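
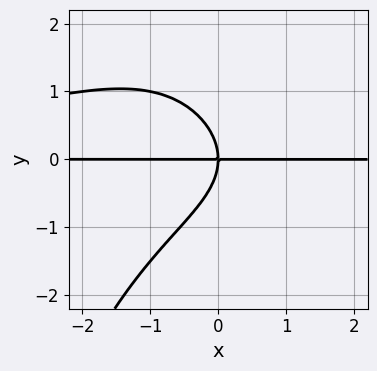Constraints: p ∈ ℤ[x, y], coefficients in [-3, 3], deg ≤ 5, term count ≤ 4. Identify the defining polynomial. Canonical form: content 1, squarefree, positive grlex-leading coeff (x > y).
x^2*y^2 + 2*y^3 + 3*x*y

(a) Degree: a generic line meets the curve in up to 4 points, so deg p = 4.
(b) From the visible intercepts: the visible x-axis segment lies entirely on the curve; it crosses the y-axis at the gridline y = 0.
(c) The integer polynomial consistent with all of this is the stated p.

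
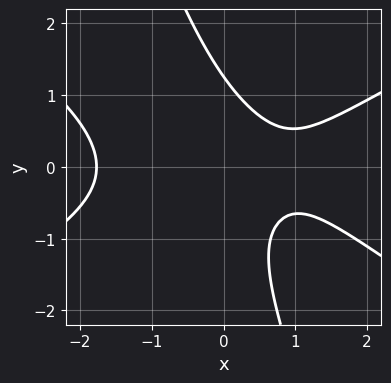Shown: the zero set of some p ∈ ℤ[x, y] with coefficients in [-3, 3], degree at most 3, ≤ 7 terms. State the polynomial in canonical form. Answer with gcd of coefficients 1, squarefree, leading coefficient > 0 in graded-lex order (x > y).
x^3 - 3*x*y^2 - y^3 - 2*x + 2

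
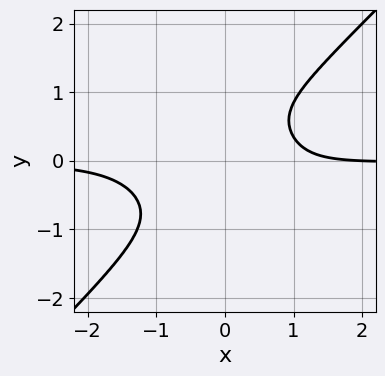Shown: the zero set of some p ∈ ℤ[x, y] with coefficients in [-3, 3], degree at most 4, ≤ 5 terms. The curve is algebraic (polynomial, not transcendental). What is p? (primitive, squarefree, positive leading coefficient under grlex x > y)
3*x^3*y - 3*y^4 + x - 2

1. Degree: the shape is more complex than any degree-3 curve, so deg p = 4.
2. From the visible intercepts: it misses every integer gridline on the y-axis; it crosses the x-axis at the gridline x = 2.
3. These observations pin down the coefficients.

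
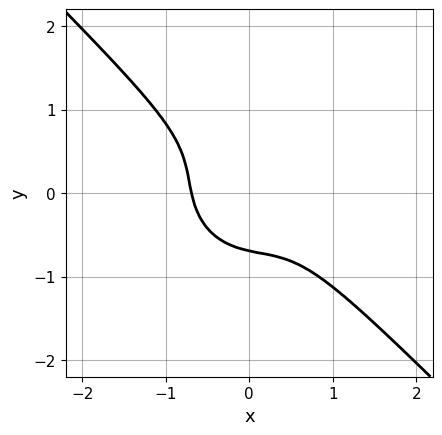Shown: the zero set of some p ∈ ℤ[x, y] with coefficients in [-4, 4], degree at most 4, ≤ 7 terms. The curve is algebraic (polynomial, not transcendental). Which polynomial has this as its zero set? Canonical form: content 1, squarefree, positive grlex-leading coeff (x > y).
deg p = 3. A generic line meets the curve in up to 3 points.
Putting this together gives p.

3*x^3 + 2*x^2*y + 2*x*y^2 + 3*y^3 + 1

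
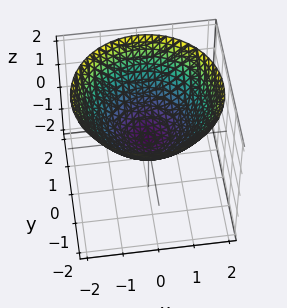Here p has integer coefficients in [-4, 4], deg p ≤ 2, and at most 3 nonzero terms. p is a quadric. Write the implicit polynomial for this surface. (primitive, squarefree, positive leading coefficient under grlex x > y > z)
1. deg p = 2. A paraboloid; a quadric.
2. Symmetry: the z-axis is an axis of rotation, so x and y enter only as x² + y².
3. Against the integer gridlines: one x-axis crossing is at x = 0; it crosses the z-axis at the gridline z = 0; a circular section at z = 1 has radius between 1 and 2.
4. Fitting integer coefficients to these (and the overall shape) gives p.

x^2 + y^2 - 2*z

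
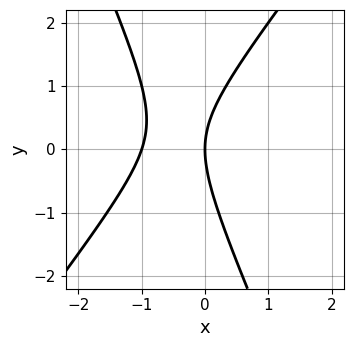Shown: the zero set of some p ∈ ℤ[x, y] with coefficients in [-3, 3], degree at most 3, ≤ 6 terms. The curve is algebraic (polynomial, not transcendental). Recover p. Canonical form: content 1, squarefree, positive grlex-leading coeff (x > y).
3*x^2 - x*y - y^2 + 3*x

The degree is 2 — a generic line meets the curve in up to 2 points.
From the visible intercepts: it crosses the y-axis at the gridline y = 0; among the integer gridlines, it crosses the x-axis at x ∈ {-1, 0}.
Matching integer coefficients to the picture gives p.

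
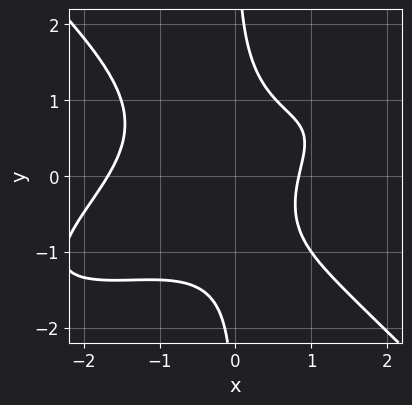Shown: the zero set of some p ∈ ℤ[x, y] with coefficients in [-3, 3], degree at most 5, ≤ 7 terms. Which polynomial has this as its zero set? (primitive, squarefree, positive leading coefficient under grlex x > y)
(a) deg p = 4. The shape is more complex than any degree-3 curve.
(b) Reading off the gridlines: the curve avoids every integer y-axis point in the box.
(c) Together with the visible shape, these determine p as stated.

x^4 - 2*x^3*y + 3*x*y^3 + 3*x - 3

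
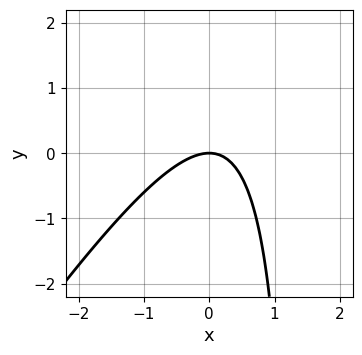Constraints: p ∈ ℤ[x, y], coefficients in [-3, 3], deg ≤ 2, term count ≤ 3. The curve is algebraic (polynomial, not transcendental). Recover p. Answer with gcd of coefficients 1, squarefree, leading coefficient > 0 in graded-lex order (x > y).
(a) The degree is 2 — a generic line meets the curve in up to 2 points.
(b) From the axis intercepts and sections: it meets the x-axis at x = 0 (among the integer gridlines); one y-axis crossing is at y = 0.
(c) Fitting integer coefficients to these (and the overall shape) gives p.

3*x^2 - 2*x*y + 3*y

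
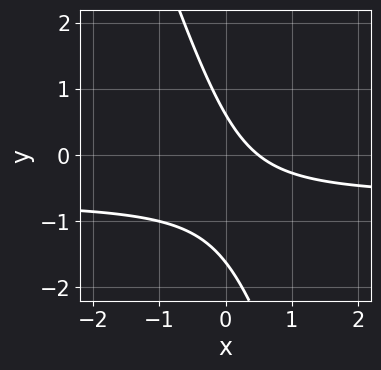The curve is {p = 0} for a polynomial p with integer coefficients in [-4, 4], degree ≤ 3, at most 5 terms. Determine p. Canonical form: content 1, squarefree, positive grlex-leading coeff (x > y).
deg p = 2. The shape is more complex than any degree-1 curve.
Putting this together gives p.

3*x*y + y^2 + 2*x + y - 1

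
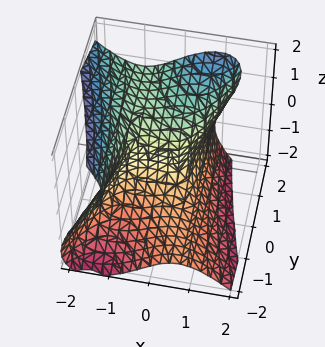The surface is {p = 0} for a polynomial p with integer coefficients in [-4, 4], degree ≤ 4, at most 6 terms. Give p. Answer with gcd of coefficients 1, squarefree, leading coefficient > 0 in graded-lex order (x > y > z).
First, degree: the shape is more complex than any degree-2 surface, so deg p = 3.
Then, reading off the gridlines: it crosses the y-axis at the gridline y = 0; it meets the z-axis at z = 0 (among the integer gridlines).
Finally, together with the visible shape, these determine p as stated.

3*x^3 - 3*x*y*z + 2*z^3 + 2*x^2 - 3*y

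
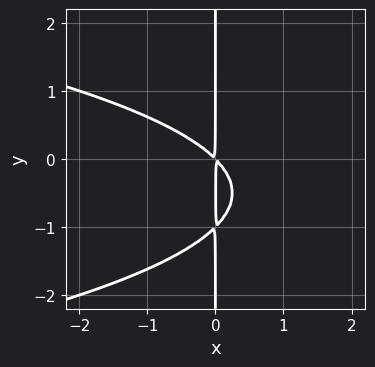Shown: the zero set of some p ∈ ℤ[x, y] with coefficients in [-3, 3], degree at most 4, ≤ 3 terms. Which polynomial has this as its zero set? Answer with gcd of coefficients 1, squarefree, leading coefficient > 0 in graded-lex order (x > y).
1. deg p = 3. The shape is more complex than any degree-2 curve.
2. From the axis intercepts and sections: every point of the y-axis in the box is on the curve.
3. Assembling these constraints gives the stated polynomial.

x*y^2 + x^2 + x*y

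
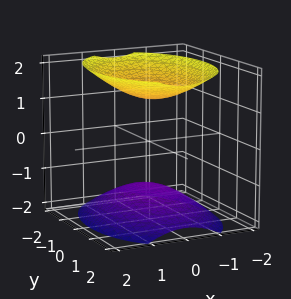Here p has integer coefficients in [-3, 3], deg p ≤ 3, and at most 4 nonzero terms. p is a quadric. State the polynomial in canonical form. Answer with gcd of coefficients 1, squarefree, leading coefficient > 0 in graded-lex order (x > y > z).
2*x^2 + y^2 - 2*z^2 + 3

First, I count 2 distinct pieces. They look like related sheets of one shape, so recover p as a whole.
Then, degree: two separate bowl-shaped sheets opening away from each other; a quadric, so deg p = 2.
Then, symmetries: mirror symmetry y ↦ −y ⇒ only even powers of y; it's symmetric under x → −x, forcing even powers of x; the z ↦ −z reflection is a symmetry, so z appears only in even powers.
Next, observable constraints: no y-intercept at any integer in the box; the surface avoids every integer x-axis point in the box.
Finally, solving for integer coefficients yields p as stated.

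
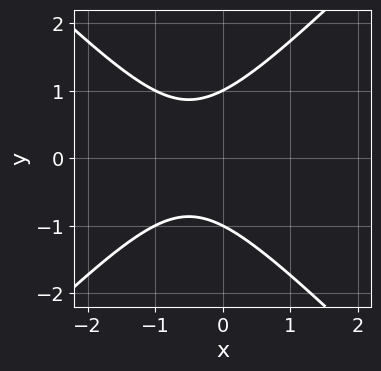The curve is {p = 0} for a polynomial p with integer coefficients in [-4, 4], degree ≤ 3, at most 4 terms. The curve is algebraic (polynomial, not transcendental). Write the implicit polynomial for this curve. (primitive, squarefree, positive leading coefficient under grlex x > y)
x^2 - y^2 + x + 1

First, deg p = 2.
Next, symmetries: it's symmetric under y → −y, forcing even powers of y.
Then, checking where it meets the axes: the curve avoids every integer x-axis point in the box; among the integer gridlines, it crosses the y-axis at y ∈ {-1, 1}.
Finally, solving for integer coefficients yields p as stated.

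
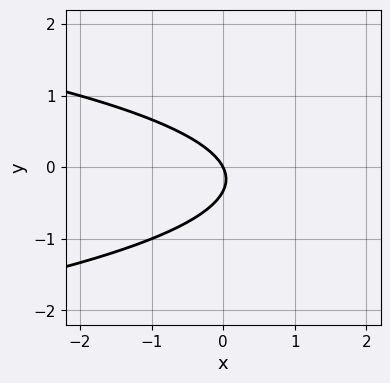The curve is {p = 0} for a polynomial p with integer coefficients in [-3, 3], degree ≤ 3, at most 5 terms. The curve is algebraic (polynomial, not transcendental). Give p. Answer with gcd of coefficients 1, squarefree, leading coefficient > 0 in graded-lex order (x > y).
3*y^2 + 2*x + y

1. deg p = 2.
2. Observable constraints: one y-axis crossing is at y = 0; it meets the x-axis at x = 0 (among the integer gridlines).
3. Matching integer coefficients to the picture gives p.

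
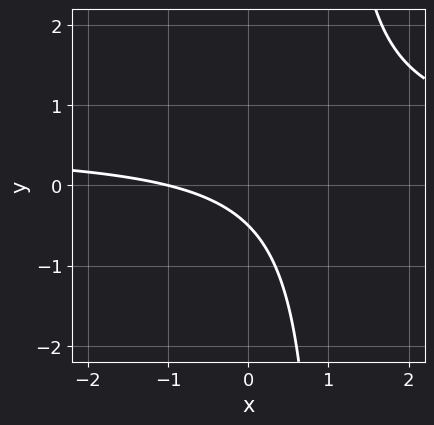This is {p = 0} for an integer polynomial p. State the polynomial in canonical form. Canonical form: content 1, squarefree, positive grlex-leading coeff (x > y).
deg p = 2.
Reading off the gridlines: it crosses the x-axis at the gridline x = -1.
The integer polynomial consistent with all of this is the stated p.

2*x*y - x - 2*y - 1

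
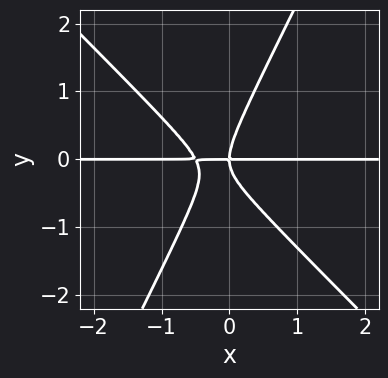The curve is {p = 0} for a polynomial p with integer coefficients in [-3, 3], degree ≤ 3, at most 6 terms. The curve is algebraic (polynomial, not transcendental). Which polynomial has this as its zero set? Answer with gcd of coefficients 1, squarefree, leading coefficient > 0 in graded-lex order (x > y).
(a) The degree is 3 — a generic line meets the curve in up to 3 points.
(b) Observable constraints: it meets the y-axis at y = 0 (among the integer gridlines); the visible x-axis segment lies entirely on the curve.
(c) These observations pin down the coefficients.

2*x^2*y + x*y^2 - y^3 + x*y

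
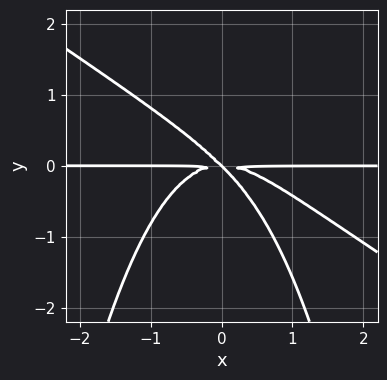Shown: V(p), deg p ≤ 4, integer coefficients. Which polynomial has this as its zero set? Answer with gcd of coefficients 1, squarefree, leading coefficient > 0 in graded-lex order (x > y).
1. The degree is 4 — a generic line meets the curve in up to 4 points.
2. Reading off the gridlines: it meets the y-axis at y = 0 (among the integer gridlines); the visible x-axis segment lies entirely on the curve.
3. Matching integer coefficients to the picture gives p.

2*x^3*y + 3*x^2*y^2 + 3*x*y^2 + 3*y^3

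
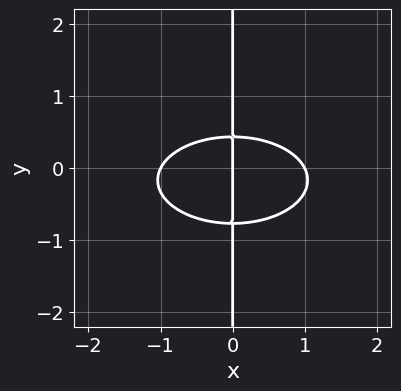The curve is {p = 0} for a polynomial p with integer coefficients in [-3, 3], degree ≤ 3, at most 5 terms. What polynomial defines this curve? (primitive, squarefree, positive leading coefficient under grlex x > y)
x^3 + 3*x*y^2 + x*y - x

Degree: the shape is more complex than any degree-2 curve, so deg p = 3.
From the visible intercepts: among the integer gridlines, it crosses the x-axis at x ∈ {-1, 0, 1}; the visible y-axis segment lies entirely on the curve.
These observations pin down the coefficients.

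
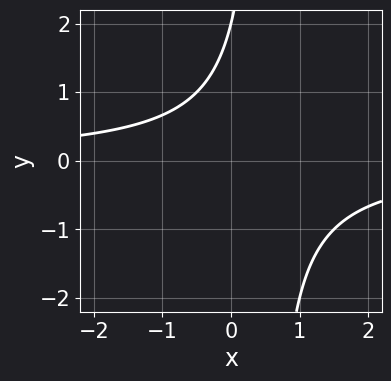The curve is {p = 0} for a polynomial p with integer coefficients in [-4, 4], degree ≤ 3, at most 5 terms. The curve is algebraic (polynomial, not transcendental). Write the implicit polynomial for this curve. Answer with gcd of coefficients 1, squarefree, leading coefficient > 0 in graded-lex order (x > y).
First, deg p = 2. A generic line meets the curve in up to 2 points.
Next, from the axis intercepts and sections: the curve avoids every integer x-axis point in the box; it meets the y-axis at y = 2 (among the integer gridlines).
Finally, assembling these constraints gives the stated polynomial.

2*x*y - y + 2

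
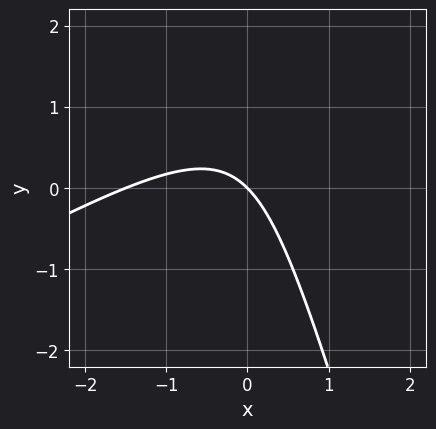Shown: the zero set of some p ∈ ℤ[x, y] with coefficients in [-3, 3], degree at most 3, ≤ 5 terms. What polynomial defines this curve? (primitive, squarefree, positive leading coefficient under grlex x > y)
(a) The degree is 2 — no degree-1 curve has this shape.
(b) Reading off the gridlines: one x-axis crossing is at x = 0; one y-axis crossing is at y = 0.
(c) Putting this together gives p.

2*x^2 - 3*x*y - y^2 + 3*x + 3*y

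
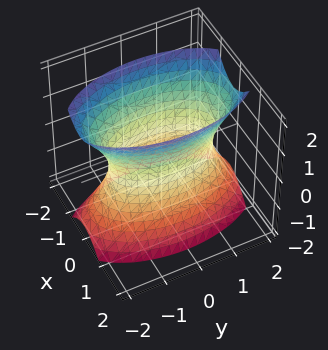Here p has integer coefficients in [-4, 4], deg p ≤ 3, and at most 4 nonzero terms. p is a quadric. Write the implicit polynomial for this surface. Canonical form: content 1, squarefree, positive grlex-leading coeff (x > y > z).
3*x^2 + y^2 - z^2 - 2

(a) The degree is 2 — one connected sheet with a waist; a quadric.
(b) Symmetries: mirror symmetry z ↦ −z ⇒ only even powers of z; it's symmetric under x → −x, forcing even powers of x; it's symmetric under y → −y, forcing even powers of y.
(c) Reading off the gridlines: it misses every integer gridline on the z-axis.
(d) Putting this together gives p.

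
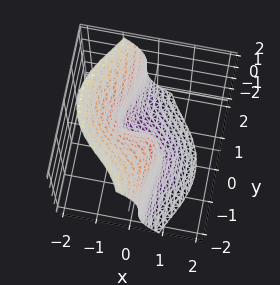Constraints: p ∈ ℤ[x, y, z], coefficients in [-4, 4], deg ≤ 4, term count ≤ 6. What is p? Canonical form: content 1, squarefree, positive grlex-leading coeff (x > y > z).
2*x^3 + 3*x*y^2 + z^3 + x^2 + 2*y

1. Degree: a generic line meets the surface in up to 3 points, so deg p = 3.
2. Reading off the gridlines: it meets the x-axis at x = 0 (among the integer gridlines); it meets the z-axis at z = 0 (among the integer gridlines); one y-axis crossing is at y = 0.
3. Solving for integer coefficients yields p as stated.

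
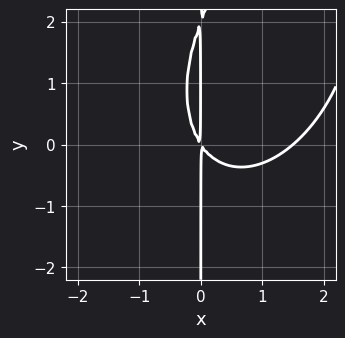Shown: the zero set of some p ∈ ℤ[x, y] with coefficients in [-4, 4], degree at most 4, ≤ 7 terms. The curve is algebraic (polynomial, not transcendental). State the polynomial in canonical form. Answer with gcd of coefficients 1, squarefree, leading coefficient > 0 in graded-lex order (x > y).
2*x^3 - x^2*y + x*y^2 - 3*x^2 - 2*x*y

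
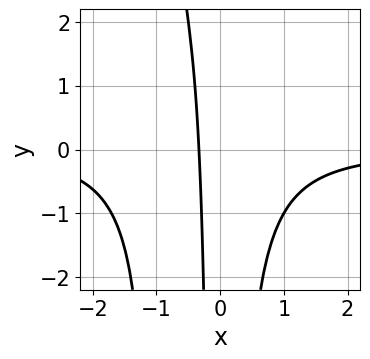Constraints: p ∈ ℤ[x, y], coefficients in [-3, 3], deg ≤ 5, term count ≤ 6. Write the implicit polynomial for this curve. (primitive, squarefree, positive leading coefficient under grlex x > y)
(a) Degree: no degree-3 curve has this shape, so deg p = 4.
(b) From the axis intercepts and sections: no y-intercept at any integer in the box.
(c) Solving for integer coefficients yields p as stated.

2*x^3*y + 2*x^2*y + 3*x + 1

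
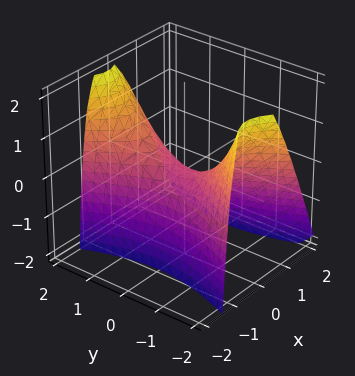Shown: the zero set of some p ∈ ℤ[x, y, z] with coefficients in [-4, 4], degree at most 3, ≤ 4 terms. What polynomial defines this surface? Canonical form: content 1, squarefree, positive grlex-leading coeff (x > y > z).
1. deg p = 2. No degree-1 surface has this shape.
2. Checking where it meets the axes: it crosses the x-axis at the gridline x = 0; one y-axis crossing is at y = 0; it crosses the z-axis at the gridline z = 0.
3. Matching integer coefficients to the picture gives p.

3*x^2 + x*z - y^2 + 2*z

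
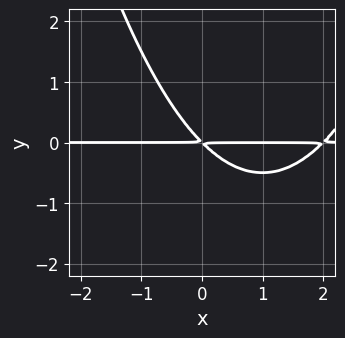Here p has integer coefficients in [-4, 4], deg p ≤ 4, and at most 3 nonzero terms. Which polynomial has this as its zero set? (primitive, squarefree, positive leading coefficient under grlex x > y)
deg p = 3. The shape is more complex than any degree-2 curve.
Reading off the gridlines: every point of the x-axis in the box is on the curve.
Solving for integer coefficients yields p as stated.

x^2*y - 2*x*y - 2*y^2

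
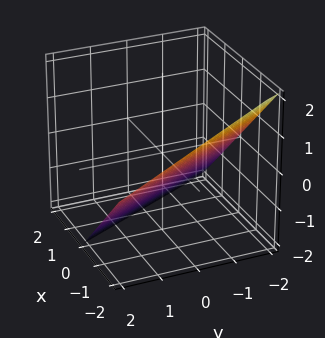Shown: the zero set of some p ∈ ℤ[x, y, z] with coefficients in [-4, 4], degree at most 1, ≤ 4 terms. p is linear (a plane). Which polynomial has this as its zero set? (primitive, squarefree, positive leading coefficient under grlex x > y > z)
1. deg p = 1. Every cross-section is a straight line — this is a plane.
2. Checking where it meets the axes: it crosses the x-axis at the gridline x = -1; one y-axis crossing is at y = -2; it crosses the z-axis at the gridline z = -1.
3. Assembling these constraints gives the stated polynomial.

2*x + y + 2*z + 2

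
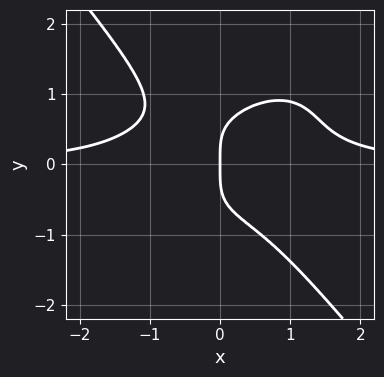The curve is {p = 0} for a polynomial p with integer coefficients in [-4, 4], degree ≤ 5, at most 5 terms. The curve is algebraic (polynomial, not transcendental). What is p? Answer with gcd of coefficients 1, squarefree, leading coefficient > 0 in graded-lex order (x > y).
3*x^3*y - 2*x^2*y^2 + 3*y^4 - 3*x

First, the degree is 4 — the shape is more complex than any degree-3 curve.
Next, checking where it meets the axes: one y-axis crossing is at y = 0; it meets the x-axis at x = 0 (among the integer gridlines).
Finally, the integer polynomial consistent with all of this is the stated p.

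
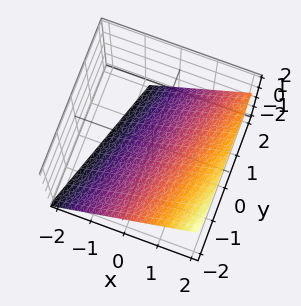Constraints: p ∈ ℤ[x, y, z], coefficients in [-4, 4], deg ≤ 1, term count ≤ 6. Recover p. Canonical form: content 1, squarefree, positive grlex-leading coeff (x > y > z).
3*x - y - 3*z - 2

(a) The degree is 1 — every cross-section is a straight line — this is a plane.
(b) From the visible intercepts: it meets the y-axis at y = -2 (among the integer gridlines).
(c) These observations pin down the coefficients.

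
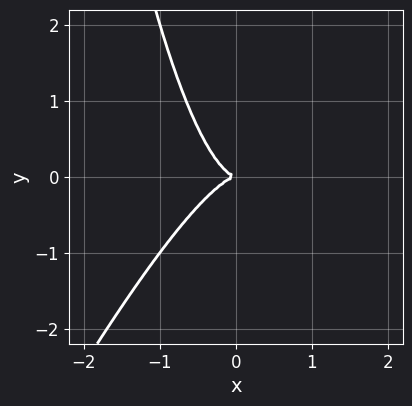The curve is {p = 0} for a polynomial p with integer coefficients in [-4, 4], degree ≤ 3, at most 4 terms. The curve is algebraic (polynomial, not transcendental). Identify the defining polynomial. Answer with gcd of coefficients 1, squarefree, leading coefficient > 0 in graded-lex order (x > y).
2*x^3 - x^2*y + y^2

(a) The degree is 3 — no degree-2 curve has this shape.
(b) From the axis intercepts and sections: it meets the x-axis at x = 0 (among the integer gridlines); it meets the y-axis at y = 0 (among the integer gridlines).
(c) The integer polynomial consistent with all of this is the stated p.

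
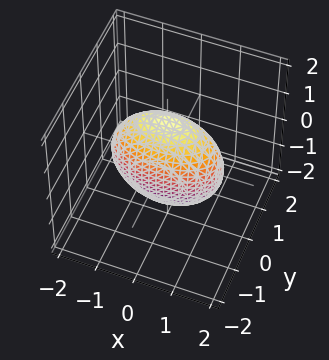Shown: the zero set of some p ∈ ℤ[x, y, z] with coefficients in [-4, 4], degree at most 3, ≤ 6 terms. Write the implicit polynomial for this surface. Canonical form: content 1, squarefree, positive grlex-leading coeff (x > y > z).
x^2 + 3*y^2 + z^2 - 2

1. The degree is 2 — a closed, bounded, convex surface; a quadric.
2. Symmetries: the x ↦ −x reflection is a symmetry, so x appears only in even powers; the y ↦ −y reflection is a symmetry, so y appears only in even powers; the z ↦ −z reflection is a symmetry, so z appears only in even powers.
3. Solving for integer coefficients yields p as stated.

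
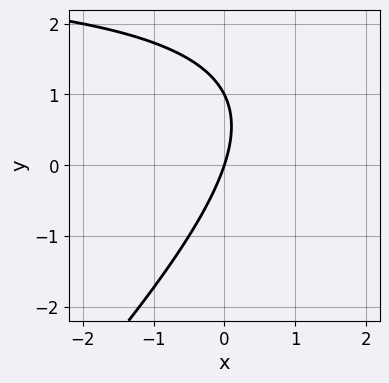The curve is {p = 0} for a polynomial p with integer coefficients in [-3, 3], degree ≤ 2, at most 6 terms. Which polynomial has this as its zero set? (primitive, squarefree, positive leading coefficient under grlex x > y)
x*y - y^2 - 3*x + y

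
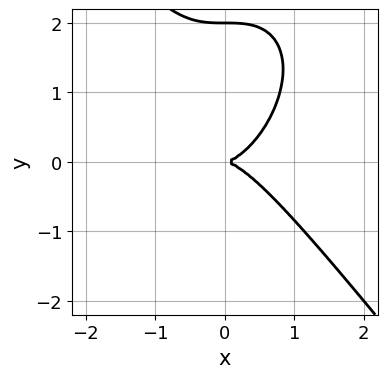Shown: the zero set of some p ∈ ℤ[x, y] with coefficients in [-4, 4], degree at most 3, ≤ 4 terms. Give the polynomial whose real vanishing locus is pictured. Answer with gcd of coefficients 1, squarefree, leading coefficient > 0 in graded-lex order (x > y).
2*x^3 + y^3 - 2*y^2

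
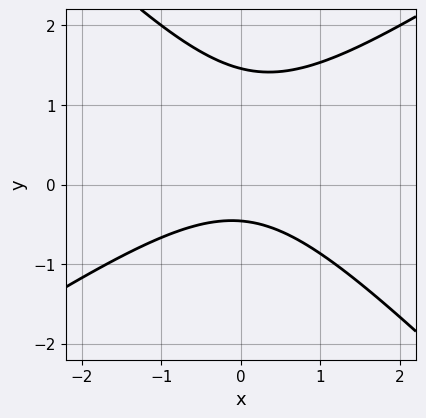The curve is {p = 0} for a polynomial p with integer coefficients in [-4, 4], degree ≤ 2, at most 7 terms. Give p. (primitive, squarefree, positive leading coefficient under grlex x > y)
(a) The degree is 2 — a generic line meets the curve in up to 2 points.
(b) Against the integer gridlines: no x-intercept at any integer in the box.
(c) Solving for integer coefficients yields p as stated.

2*x^2 - x*y - 3*y^2 + 3*y + 2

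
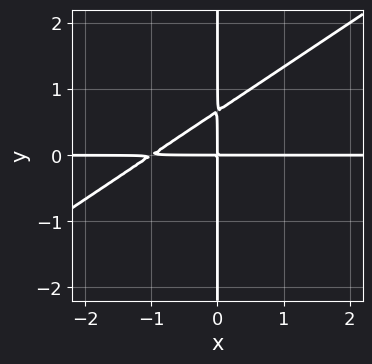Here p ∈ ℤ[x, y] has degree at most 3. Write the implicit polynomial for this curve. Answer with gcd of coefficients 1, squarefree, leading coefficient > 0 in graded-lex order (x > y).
The degree is 3 — the shape is more complex than any degree-2 curve.
Reading off the gridlines: every point of the y-axis in the box is on the curve; the visible x-axis segment lies entirely on the curve.
Solving for integer coefficients yields p as stated.

2*x^2*y - 3*x*y^2 + 2*x*y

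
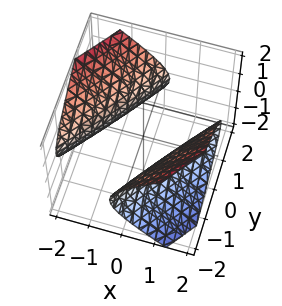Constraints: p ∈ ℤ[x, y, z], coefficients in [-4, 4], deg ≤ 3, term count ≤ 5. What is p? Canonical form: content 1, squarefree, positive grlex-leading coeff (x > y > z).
2*x^2 - 3*x*y + y^2 - 3*z^2 - 3

First, I count 2 distinct pieces.
Then, the degree is 2 — the shape is more complex than any degree-1 surface.
Then, observable constraints: it misses every integer gridline on the z-axis.
Finally, solving for integer coefficients yields p as stated.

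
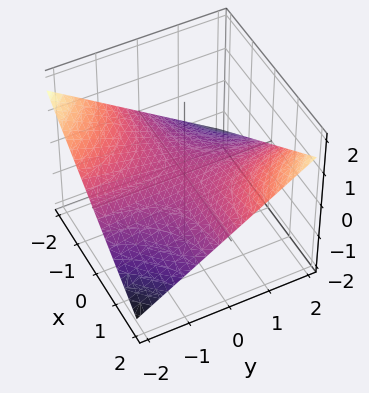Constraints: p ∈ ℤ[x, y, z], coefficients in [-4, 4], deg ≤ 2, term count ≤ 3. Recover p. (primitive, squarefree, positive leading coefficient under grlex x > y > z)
x*y - 3*z

(a) deg p = 2. A hyperbolic paraboloid; a quadric.
(b) Against the integer gridlines: the visible y-axis segment lies entirely on the surface; the visible x-axis segment lies entirely on the surface; it meets the z-axis at z = 0 (among the integer gridlines).
(c) These observations pin down the coefficients.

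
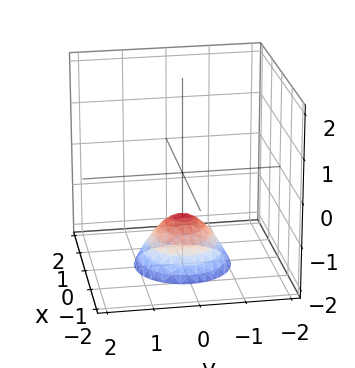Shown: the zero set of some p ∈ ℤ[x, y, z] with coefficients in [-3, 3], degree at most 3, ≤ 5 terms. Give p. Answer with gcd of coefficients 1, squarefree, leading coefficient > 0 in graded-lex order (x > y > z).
(a) deg p = 2.
(b) Symmetries: every cross-section ⟂ z is a circle, so x, y appear only via x² + y².
(c) From the visible intercepts: a circular section at z = -2 has radius exactly 1; one z-axis crossing is at z = -1.
(d) Assembling these constraints gives the stated polynomial.

x^2 + y^2 + z + 1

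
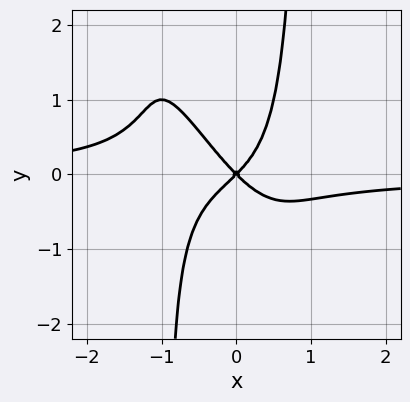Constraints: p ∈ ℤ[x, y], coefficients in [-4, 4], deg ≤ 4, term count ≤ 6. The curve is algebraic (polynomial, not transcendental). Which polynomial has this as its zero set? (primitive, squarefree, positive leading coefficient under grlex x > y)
2*x^3*y + x^2*y^2 + x^2*y + x^2 - y^2

First, deg p = 4.
Then, from the visible intercepts: it crosses the x-axis at the gridline x = 0; it crosses the y-axis at the gridline y = 0.
Finally, fitting integer coefficients to these (and the overall shape) gives p.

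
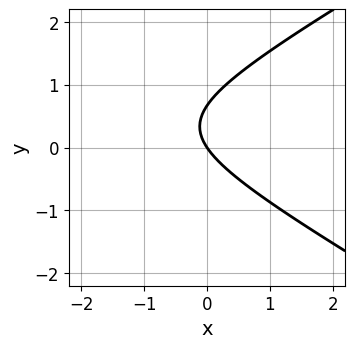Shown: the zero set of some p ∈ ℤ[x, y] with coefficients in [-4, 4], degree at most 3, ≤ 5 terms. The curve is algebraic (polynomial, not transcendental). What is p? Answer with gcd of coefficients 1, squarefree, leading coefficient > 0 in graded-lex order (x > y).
(a) Degree: a generic line meets the curve in up to 2 points, so deg p = 2.
(b) Observable constraints: it meets the y-axis at y = 0 (among the integer gridlines); it crosses the x-axis at the gridline x = 0.
(c) Solving for integer coefficients yields p as stated.

x^2 - 3*y^2 + 3*x + 2*y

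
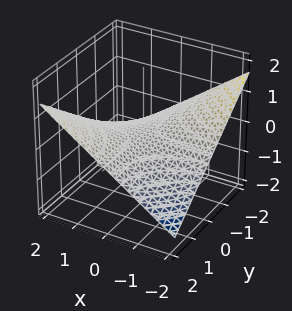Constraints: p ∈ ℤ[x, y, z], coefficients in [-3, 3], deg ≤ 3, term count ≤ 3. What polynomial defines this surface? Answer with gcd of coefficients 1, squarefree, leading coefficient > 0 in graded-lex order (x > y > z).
First, the degree is 2 — a saddle surface; a quadric.
Next, observable constraints: every point of the x-axis in the box is on the surface; it crosses the z-axis at the gridline z = 0; the visible y-axis segment lies entirely on the surface.
Finally, the integer polynomial consistent with all of this is the stated p.

x*y - 3*z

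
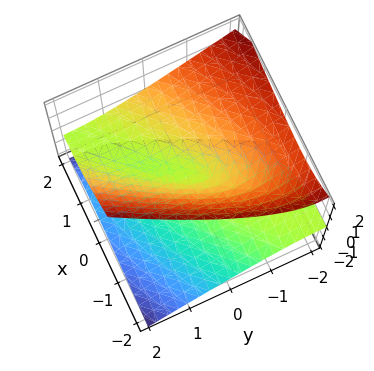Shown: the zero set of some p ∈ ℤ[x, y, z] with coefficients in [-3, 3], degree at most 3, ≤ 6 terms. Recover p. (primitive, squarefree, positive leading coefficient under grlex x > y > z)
x^2 - 2*x*y - 2*x*z + y^2 - 2*z^2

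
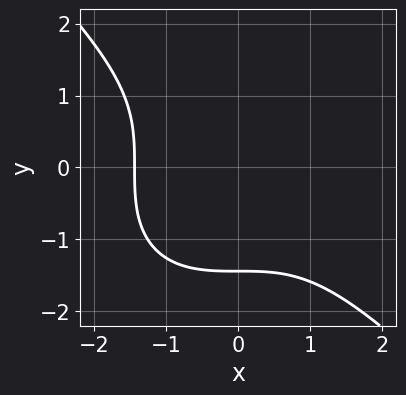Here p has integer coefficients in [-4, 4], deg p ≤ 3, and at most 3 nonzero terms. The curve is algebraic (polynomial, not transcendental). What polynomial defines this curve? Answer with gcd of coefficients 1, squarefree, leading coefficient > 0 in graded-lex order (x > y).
x^3 + y^3 + 3

(a) The degree is 3 — no degree-2 curve has this shape.
(b) Solving for integer coefficients yields p as stated.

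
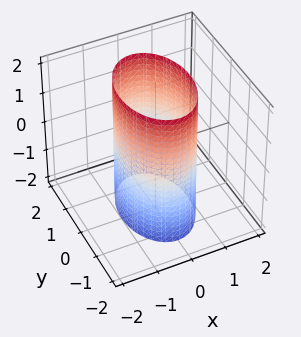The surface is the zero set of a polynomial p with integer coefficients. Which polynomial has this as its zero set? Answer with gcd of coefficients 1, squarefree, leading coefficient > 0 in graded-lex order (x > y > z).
2*x^2 + y^2 - 2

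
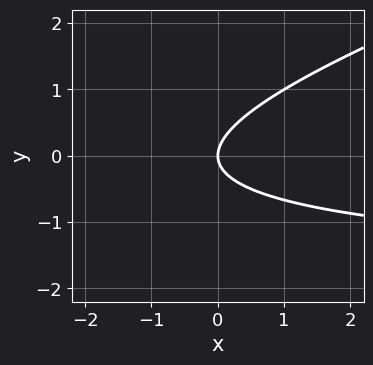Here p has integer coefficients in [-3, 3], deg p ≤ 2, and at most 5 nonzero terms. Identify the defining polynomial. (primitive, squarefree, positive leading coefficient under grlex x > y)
Degree: no degree-1 curve has this shape, so deg p = 2.
Against the integer gridlines: it meets the x-axis at x = 0 (among the integer gridlines); it crosses the y-axis at the gridline y = 0.
Solving for integer coefficients yields p as stated.

x*y - 3*y^2 + 2*x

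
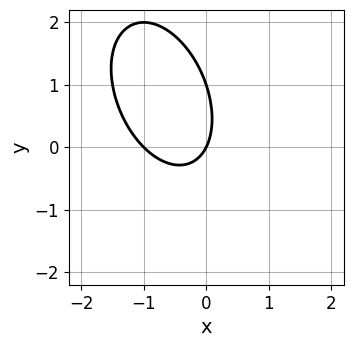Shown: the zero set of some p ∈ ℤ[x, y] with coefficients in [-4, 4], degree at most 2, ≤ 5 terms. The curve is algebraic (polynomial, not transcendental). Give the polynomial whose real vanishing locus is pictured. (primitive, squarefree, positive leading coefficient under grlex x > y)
2*x^2 + x*y + y^2 + 2*x - y

First, deg p = 2.
Next, from the visible intercepts: the y-axis gridline crossings are at y ∈ {0, 1}; the x-axis gridline crossings are at x ∈ {-1, 0}.
Finally, solving for integer coefficients yields p as stated.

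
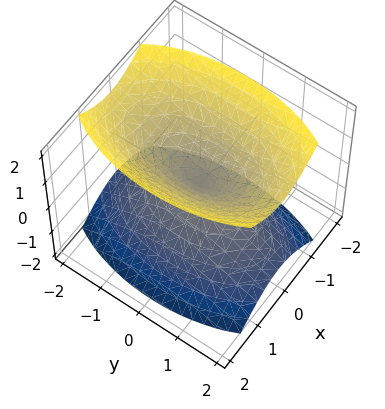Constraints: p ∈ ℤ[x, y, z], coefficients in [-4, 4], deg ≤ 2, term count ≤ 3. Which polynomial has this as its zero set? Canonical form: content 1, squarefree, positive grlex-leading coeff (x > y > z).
(a) There are 2 components.
(b) deg p = 2.
(c) Symmetries: it's symmetric under y → −y, forcing even powers of y; mirror symmetry z ↦ −z ⇒ only even powers of z; it's symmetric under x → −x, forcing even powers of x.
(d) Against the integer gridlines: one y-axis crossing is at y = 0; it meets the z-axis at z = 0 (among the integer gridlines); it meets the x-axis at x = 0 (among the integer gridlines).
(e) Putting this together gives p.

3*x^2 + y^2 - 2*z^2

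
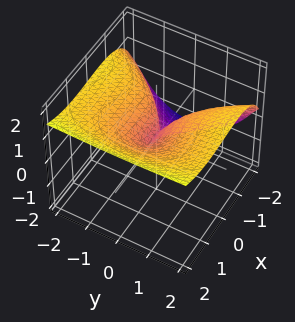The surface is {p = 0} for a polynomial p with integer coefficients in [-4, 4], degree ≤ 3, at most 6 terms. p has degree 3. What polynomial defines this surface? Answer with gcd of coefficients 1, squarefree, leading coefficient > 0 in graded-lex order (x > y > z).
deg p = 3. No degree-2 surface has this shape.
Against the integer gridlines: it meets the x-axis at x = 0 (among the integer gridlines); it crosses the y-axis at the gridline y = 0; it crosses the z-axis at the gridline z = 0.
The integer polynomial consistent with all of this is the stated p.

x^3 - x*z^2 - 2*y^2*z - 2*z^3 + 3*y^2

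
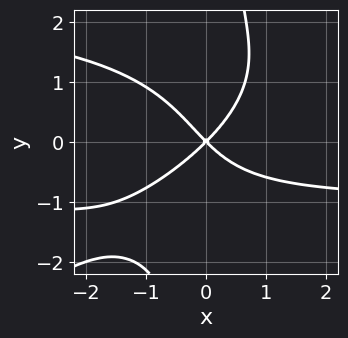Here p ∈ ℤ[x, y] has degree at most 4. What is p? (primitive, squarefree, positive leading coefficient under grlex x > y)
The degree is 4 — the shape is more complex than any degree-3 curve.
From the visible intercepts: one x-axis crossing is at x = 0; it meets the y-axis at y = 0 (among the integer gridlines).
Solving for integer coefficients yields p as stated.

x^2*y^2 - 2*x*y^3 - 2*x^2*y - 3*x^2 + 3*y^2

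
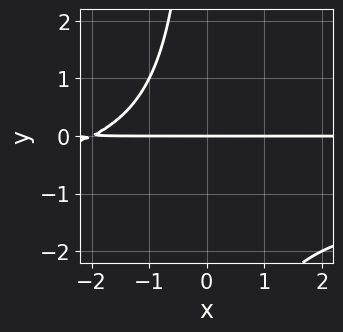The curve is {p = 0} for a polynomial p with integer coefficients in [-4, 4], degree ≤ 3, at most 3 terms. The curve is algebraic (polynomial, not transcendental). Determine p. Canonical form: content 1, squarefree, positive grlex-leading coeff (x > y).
x*y^2 + x*y + 2*y

The degree is 3 — a generic line meets the curve in up to 3 points.
Observable constraints: the visible x-axis segment lies entirely on the curve; it meets the y-axis at y = 0 (among the integer gridlines).
Fitting integer coefficients to these (and the overall shape) gives p.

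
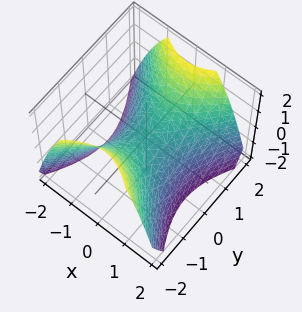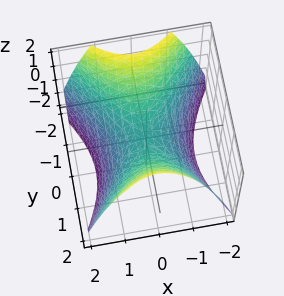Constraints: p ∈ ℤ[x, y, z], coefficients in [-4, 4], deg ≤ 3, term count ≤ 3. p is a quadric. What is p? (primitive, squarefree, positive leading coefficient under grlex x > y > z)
3*x^2 - 2*y^2 + 3*z

1. deg p = 2. A hyperbolic paraboloid; a quadric.
2. Symmetries: it's symmetric under y → −y, forcing even powers of y; mirror symmetry x ↦ −x ⇒ only even powers of x.
3. Reading off the gridlines: one y-axis crossing is at y = 0; one z-axis crossing is at z = 0.
4. Together with the visible shape, these determine p as stated.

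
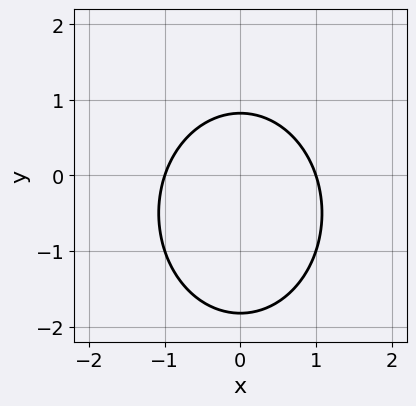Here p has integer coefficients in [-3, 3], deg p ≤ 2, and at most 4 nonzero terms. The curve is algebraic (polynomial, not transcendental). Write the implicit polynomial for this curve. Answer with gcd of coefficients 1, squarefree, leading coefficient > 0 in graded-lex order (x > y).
3*x^2 + 2*y^2 + 2*y - 3

Degree: a generic line meets the curve in up to 2 points, so deg p = 2.
Symmetries: it's symmetric under x → −x, forcing even powers of x.
Observable constraints: the x-axis gridline crossings are at x ∈ {-1, 1}.
Putting this together gives p.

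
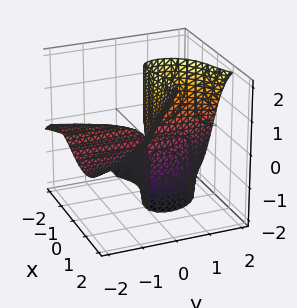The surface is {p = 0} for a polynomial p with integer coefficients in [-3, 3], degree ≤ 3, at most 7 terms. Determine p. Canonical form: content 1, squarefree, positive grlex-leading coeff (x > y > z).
2*x^3 - 2*x^2*z - 2*y^2*z + 3*x*y + 3*y*z

Degree: a generic line meets the surface in up to 3 points, so deg p = 3.
Reading off the gridlines: the visible y-axis segment lies entirely on the surface; it crosses the x-axis at the gridline x = 0; the visible z-axis segment lies entirely on the surface.
Solving for integer coefficients yields p as stated.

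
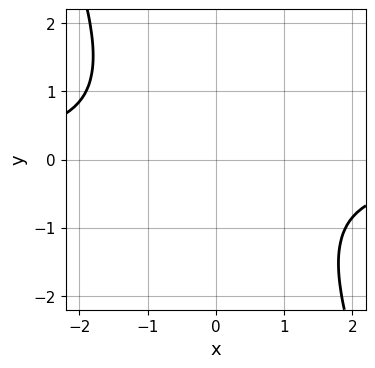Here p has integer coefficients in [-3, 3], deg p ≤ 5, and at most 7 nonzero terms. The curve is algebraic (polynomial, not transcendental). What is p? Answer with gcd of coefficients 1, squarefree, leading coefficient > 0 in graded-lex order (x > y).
2*x^3*y + x^2*y^2 + 2*x^2 - x*y + 1

First, degree: the shape is more complex than any degree-3 curve, so deg p = 4.
Then, from the visible intercepts: it misses every integer gridline on the x-axis; no y-intercept at any integer in the box.
Finally, matching integer coefficients to the picture gives p.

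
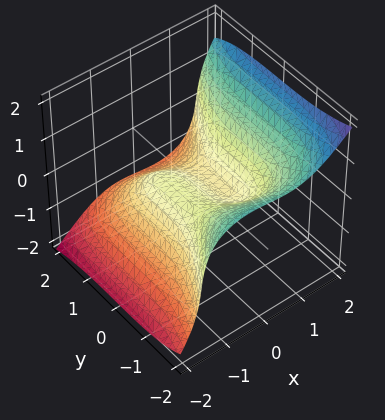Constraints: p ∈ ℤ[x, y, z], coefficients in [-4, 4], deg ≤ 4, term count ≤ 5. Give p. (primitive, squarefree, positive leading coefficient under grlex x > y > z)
3*x^3 - y^3 - 3*z^3 - 2*x - 3*z

1. The degree is 3 — a generic line meets the surface in up to 3 points.
2. Checking where it meets the axes: it crosses the z-axis at the gridline z = 0; it crosses the x-axis at the gridline x = 0; it crosses the y-axis at the gridline y = 0.
3. Assembling these constraints gives the stated polynomial.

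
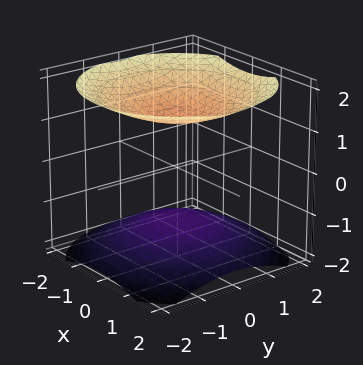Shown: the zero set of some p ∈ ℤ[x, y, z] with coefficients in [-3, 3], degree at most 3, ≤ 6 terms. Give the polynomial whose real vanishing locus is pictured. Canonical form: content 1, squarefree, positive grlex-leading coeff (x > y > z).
(a) There are 2 components. Treating them together as one polynomial.
(b) Degree: two sheets facing apart; a quadric, so deg p = 2.
(c) Symmetries: rotational symmetry about the z-axis ⇒ p depends on x, y only through x² + y²; mirror symmetry z ↦ −z ⇒ only even powers of z.
(d) Observable constraints: the surface avoids every integer x-axis point in the box; the surface avoids every integer y-axis point in the box.
(e) Fitting integer coefficients to these (and the overall shape) gives p.

x^2 + y^2 - 2*z^2 + 3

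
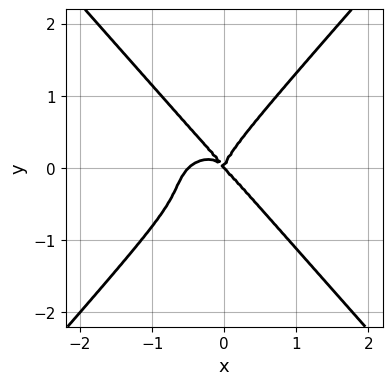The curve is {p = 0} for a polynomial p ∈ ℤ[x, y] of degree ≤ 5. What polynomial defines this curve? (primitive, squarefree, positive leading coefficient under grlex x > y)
First, deg p = 4. A generic line meets the curve in up to 4 points.
Next, observable constraints: it crosses the x-axis at the gridline x = 0; it meets the y-axis at y = 0 (among the integer gridlines).
Finally, fitting integer coefficients to these (and the overall shape) gives p.

2*x^4 + x^2*y^2 - 2*y^4 + x^3 + x^2*y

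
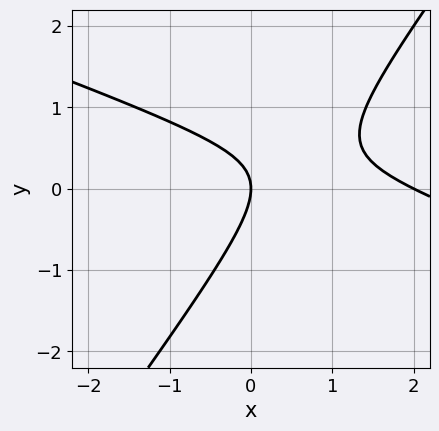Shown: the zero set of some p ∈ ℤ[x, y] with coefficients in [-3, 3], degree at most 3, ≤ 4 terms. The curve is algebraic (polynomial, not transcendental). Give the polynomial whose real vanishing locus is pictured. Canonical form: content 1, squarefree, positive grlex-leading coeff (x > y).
x^2 + 2*x*y - 2*y^2 - 2*x

First, degree: the shape is more complex than any degree-1 curve, so deg p = 2.
Then, checking where it meets the axes: it meets the y-axis at y = 0 (among the integer gridlines); among the integer gridlines, it crosses the x-axis at x ∈ {0, 2}.
Finally, the integer polynomial consistent with all of this is the stated p.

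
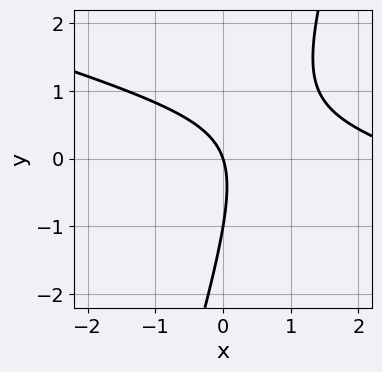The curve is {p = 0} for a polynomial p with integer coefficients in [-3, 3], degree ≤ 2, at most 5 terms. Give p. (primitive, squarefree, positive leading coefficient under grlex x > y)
x^2 + 3*x*y - y^2 - 3*x - y

First, degree: a generic line meets the curve in up to 2 points, so deg p = 2.
Then, from the axis intercepts and sections: it crosses the x-axis at the gridline x = 0; the y-axis gridline crossings are at y ∈ {-1, 0}.
Finally, solving for integer coefficients yields p as stated.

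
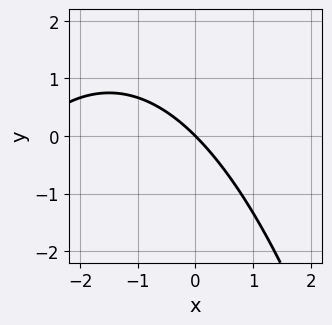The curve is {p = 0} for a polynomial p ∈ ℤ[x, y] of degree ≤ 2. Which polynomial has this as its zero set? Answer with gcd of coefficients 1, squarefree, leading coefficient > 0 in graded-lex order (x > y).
First, the degree is 2 — no degree-1 curve has this shape.
Then, against the integer gridlines: it crosses the y-axis at the gridline y = 0; it crosses the x-axis at the gridline x = 0.
Finally, assembling these constraints gives the stated polynomial.

x^2 + 3*x + 3*y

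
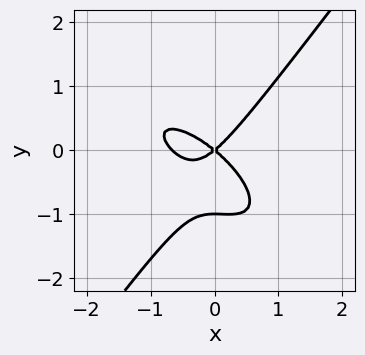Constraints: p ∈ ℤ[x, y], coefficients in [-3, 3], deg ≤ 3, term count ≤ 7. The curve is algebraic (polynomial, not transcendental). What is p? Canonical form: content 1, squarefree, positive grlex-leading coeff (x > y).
(a) The degree is 3 — no degree-2 curve has this shape.
(b) Observable constraints: among the integer gridlines, it crosses the y-axis at y ∈ {-1, 0}; one x-axis crossing is at x = 0.
(c) Fitting integer coefficients to these (and the overall shape) gives p.

3*x^3 + 3*x^2*y - 3*y^3 + 2*x^2 - 3*y^2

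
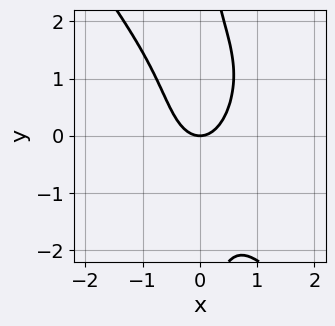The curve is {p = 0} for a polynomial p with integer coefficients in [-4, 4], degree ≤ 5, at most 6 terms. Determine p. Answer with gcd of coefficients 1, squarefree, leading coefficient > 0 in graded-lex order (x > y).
First, the degree is 4 — the shape is more complex than any degree-3 curve.
Then, reading off the gridlines: it crosses the x-axis at the gridline x = 0; it meets the y-axis at y = 0 (among the integer gridlines).
Finally, these observations pin down the coefficients.

3*x^4 + x*y^3 + 3*x^2 - 2*y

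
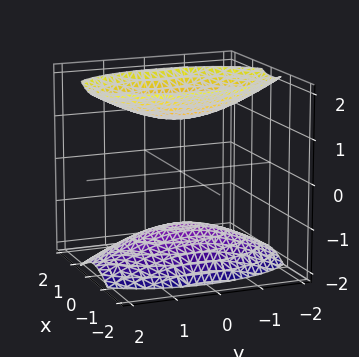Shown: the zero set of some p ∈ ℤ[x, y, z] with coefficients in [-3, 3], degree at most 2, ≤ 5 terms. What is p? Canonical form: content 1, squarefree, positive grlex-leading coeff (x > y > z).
3*x^2 + y^2 - 2*z^2 + 3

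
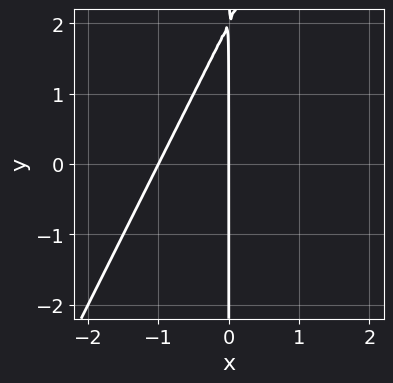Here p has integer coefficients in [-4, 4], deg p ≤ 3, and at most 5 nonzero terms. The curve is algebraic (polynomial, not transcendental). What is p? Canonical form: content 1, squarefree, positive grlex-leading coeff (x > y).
2*x^2 - x*y + 2*x

First, deg p = 2. A generic line meets the curve in up to 2 points.
Then, observable constraints: the x-axis gridline crossings are at x ∈ {-1, 0}; every point of the y-axis in the box is on the curve.
Finally, fitting integer coefficients to these (and the overall shape) gives p.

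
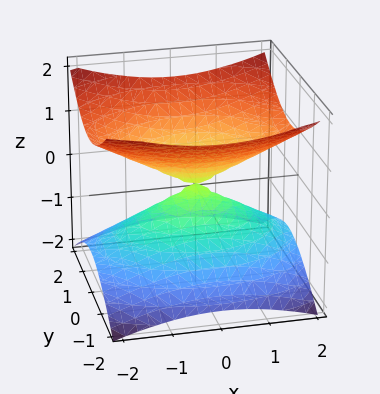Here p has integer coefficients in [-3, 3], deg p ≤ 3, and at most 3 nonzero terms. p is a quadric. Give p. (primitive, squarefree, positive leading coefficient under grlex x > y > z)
1. deg p = 2.
2. Symmetries: mirror symmetry z ↦ −z ⇒ only even powers of z; mirror symmetry y ↦ −y ⇒ only even powers of y; it's symmetric under x → −x, forcing even powers of x.
3. Checking where it meets the axes: it crosses the z-axis at the gridline z = 0; it crosses the y-axis at the gridline y = 0.
4. Assembling these constraints gives the stated polynomial.

x^2 + 2*y^2 - 3*z^2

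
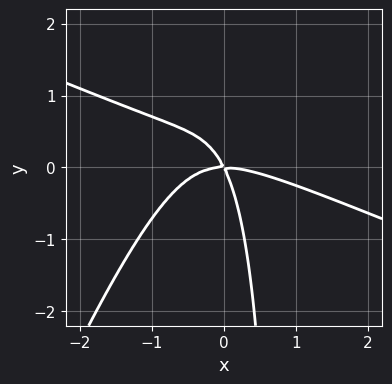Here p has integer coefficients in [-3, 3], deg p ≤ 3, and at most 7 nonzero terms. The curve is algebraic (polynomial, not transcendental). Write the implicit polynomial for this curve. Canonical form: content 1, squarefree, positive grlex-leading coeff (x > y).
x^3 + 2*x^2*y - x*y^2 + 2*x*y + y^2

The degree is 3 — the shape is more complex than any degree-2 curve.
Observable constraints: it crosses the x-axis at the gridline x = 0; it crosses the y-axis at the gridline y = 0.
These observations pin down the coefficients.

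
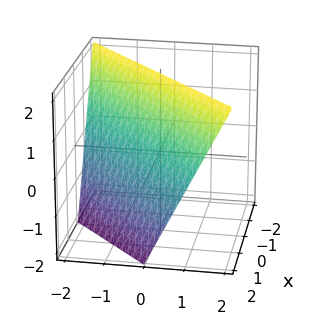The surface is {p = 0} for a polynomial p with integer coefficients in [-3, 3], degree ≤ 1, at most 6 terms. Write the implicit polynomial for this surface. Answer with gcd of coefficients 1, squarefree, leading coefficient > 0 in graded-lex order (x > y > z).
(a) Degree: the surface is flat (a plane), so deg p = 1.
(b) Reading off the gridlines: it meets the y-axis at y = -1 (among the integer gridlines); one z-axis crossing is at z = 2; it crosses the x-axis at the gridline x = 1.
(c) Solving for integer coefficients yields p as stated.

2*x - 2*y + z - 2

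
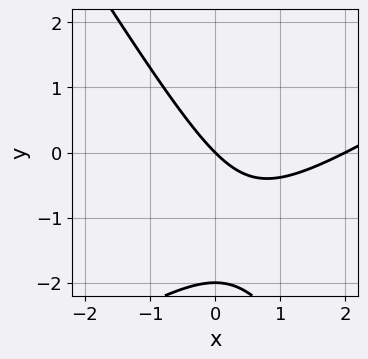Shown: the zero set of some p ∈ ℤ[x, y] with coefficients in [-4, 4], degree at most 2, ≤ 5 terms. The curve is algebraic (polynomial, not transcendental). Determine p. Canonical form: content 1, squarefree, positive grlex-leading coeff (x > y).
x^2 - x*y - y^2 - 2*x - 2*y

1. The degree is 2 — no degree-1 curve has this shape.
2. Reading off the gridlines: the y-axis gridline crossings are at y ∈ {-2, 0}; the x-axis gridline crossings are at x ∈ {0, 2}.
3. Solving for integer coefficients yields p as stated.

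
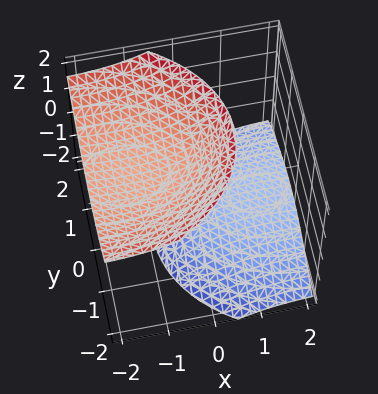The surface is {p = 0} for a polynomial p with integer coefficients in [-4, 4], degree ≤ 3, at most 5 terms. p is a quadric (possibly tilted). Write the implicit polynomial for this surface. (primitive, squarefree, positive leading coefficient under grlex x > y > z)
x^2 + 3*x*z + 2*y^2 - 2*z^2 + 3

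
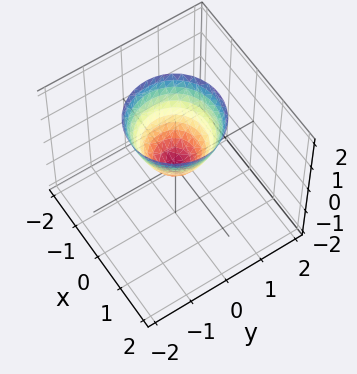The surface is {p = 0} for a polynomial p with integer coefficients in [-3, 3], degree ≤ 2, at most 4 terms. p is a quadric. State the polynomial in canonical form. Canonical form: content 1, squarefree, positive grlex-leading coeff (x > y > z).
3*x^2 + 3*y^2 - 2*z

First, the degree is 2 — a paraboloid; a quadric.
Then, symmetries: rotational symmetry about the z-axis ⇒ p depends on x, y only through x² + y².
Then, from the visible intercepts: a circular section at z = 1 has radius between 0 and 1; it meets the z-axis at z = 0 (among the integer gridlines); it meets the x-axis at x = 0 (among the integer gridlines).
Finally, fitting integer coefficients to these (and the overall shape) gives p.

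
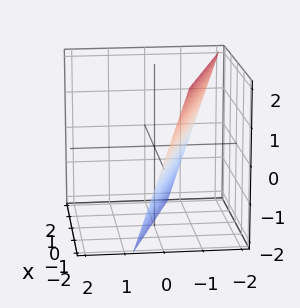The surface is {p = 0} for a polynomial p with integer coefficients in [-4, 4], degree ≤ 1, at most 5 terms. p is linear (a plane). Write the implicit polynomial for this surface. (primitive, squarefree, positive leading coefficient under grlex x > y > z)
x + 3*y + z + 2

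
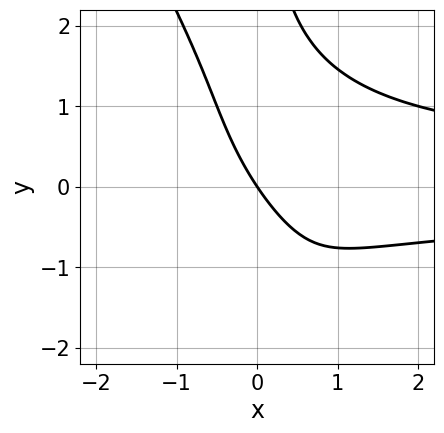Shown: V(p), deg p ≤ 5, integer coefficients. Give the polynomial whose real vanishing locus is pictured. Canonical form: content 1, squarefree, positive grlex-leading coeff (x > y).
1. The degree is 4 — a generic line meets the curve in up to 4 points.
2. Reading off the gridlines: it crosses the y-axis at the gridline y = 0; it crosses the x-axis at the gridline x = 0.
3. The integer polynomial consistent with all of this is the stated p.

2*x^2*y^2 + x*y^3 - x*y - 3*x - 2*y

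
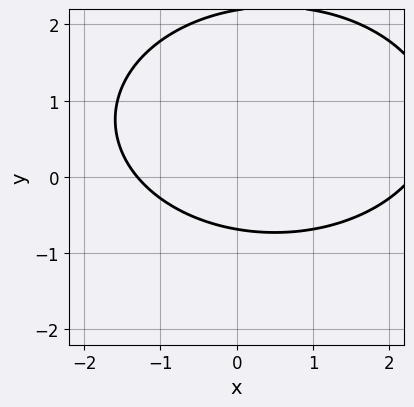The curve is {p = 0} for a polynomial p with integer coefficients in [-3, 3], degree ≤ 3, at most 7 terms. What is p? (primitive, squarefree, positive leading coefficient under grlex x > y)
x^2 + 2*y^2 - x - 3*y - 3

(a) Degree: a generic line meets the curve in up to 2 points, so deg p = 2.
(b) The integer polynomial consistent with all of this is the stated p.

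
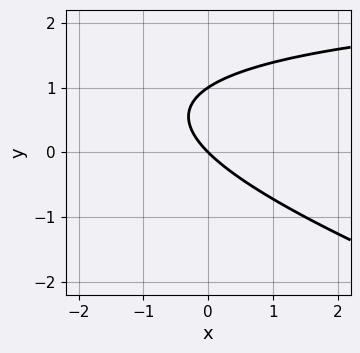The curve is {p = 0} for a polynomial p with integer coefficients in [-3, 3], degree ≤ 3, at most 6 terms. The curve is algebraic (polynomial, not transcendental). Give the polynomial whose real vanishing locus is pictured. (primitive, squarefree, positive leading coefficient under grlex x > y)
deg p = 2. No degree-1 curve has this shape.
Checking where it meets the axes: the y-axis gridline crossings are at y ∈ {0, 1}; it crosses the x-axis at the gridline x = 0.
Solving for integer coefficients yields p as stated.

x*y + 3*y^2 - 3*x - 3*y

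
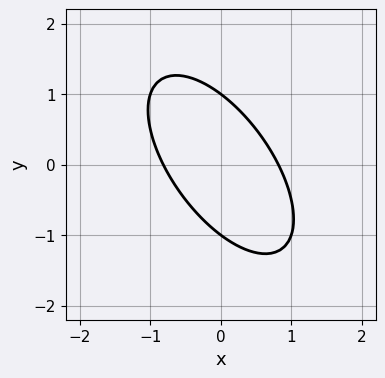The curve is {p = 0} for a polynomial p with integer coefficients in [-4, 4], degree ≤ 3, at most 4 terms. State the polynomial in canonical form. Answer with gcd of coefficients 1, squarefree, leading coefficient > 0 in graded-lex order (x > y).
3*x^2 + 3*x*y + 2*y^2 - 2

Degree: no degree-1 curve has this shape, so deg p = 2.
Reading off the gridlines: the y-axis gridline crossings are at y ∈ {-1, 1}.
Matching integer coefficients to the picture gives p.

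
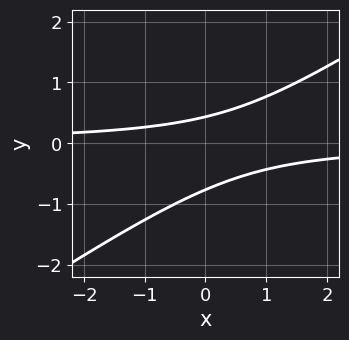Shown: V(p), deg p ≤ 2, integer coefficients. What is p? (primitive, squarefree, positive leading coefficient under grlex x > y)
2*x*y - 3*y^2 - y + 1

First, the degree is 2 — no degree-1 curve has this shape.
Next, from the axis intercepts and sections: no x-intercept at any integer in the box.
Finally, assembling these constraints gives the stated polynomial.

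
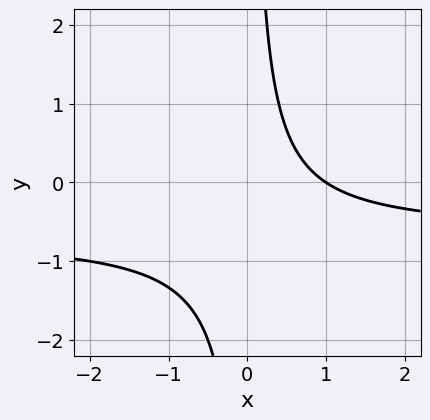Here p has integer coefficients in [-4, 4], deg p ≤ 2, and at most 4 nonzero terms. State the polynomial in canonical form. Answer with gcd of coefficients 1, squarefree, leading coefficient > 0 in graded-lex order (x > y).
3*x*y + 2*x - 2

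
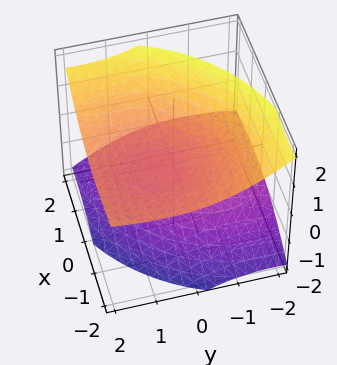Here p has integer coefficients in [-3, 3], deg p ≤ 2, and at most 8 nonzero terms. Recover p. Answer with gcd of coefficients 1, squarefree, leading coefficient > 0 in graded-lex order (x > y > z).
x^2 + 2*x*z + y^2 - 2*y*z - 3*z^2 + 1

1. There are 2 components. Treating them together as one polynomial.
2. deg p = 2. A generic line meets the surface in up to 2 points.
3. From the axis intercepts and sections: no y-intercept at any integer in the box; no x-intercept at any integer in the box.
4. Together with the visible shape, these determine p as stated.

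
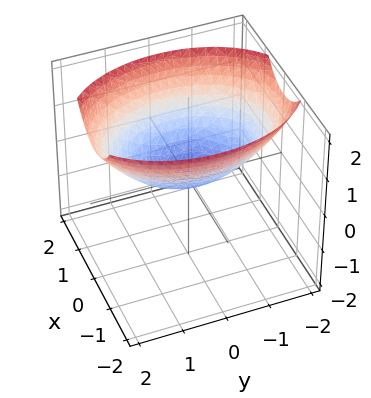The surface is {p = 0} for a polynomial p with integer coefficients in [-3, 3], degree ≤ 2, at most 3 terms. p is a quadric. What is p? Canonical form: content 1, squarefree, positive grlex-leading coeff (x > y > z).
2*x^2 + y^2 - 3*z

1. The degree is 2 — a single bowl opening along one axis; a quadric.
2. Symmetries: mirror symmetry x ↦ −x ⇒ only even powers of x; it's symmetric under y → −y, forcing even powers of y.
3. Observable constraints: it meets the z-axis at z = 0 (among the integer gridlines); one y-axis crossing is at y = 0; it crosses the x-axis at the gridline x = 0.
4. Matching integer coefficients to the picture gives p.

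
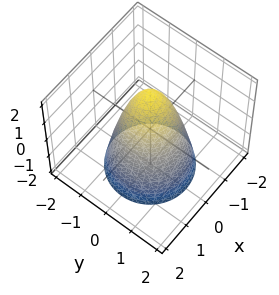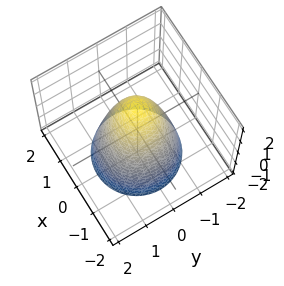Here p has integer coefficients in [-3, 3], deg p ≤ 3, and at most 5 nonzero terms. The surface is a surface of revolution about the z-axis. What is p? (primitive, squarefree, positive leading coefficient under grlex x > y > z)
2*x^2 + 2*y^2 + z - 2

deg p = 2. The shape is more complex than any degree-1 surface.
Symmetries: the surface is invariant under rotation about z: p = q(x² + y², z).
From the axis intercepts and sections: among the integer gridlines, it crosses the x-axis at x ∈ {-1, 1}; a circular section at z = 1 has radius between 0 and 1; among the integer gridlines, it crosses the y-axis at y ∈ {-1, 1}.
Together with the visible shape, these determine p as stated. Check: (0, 0, 2) on the z-axis lies on the surface, and p(0, 0, 2) = 0. ✓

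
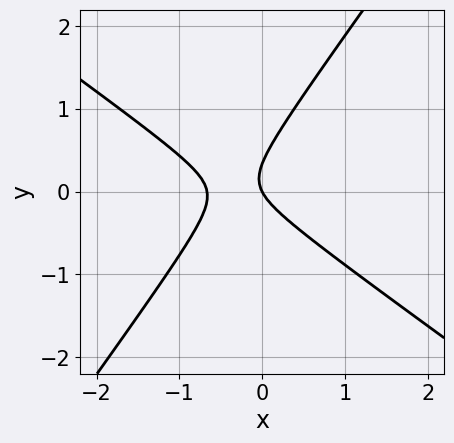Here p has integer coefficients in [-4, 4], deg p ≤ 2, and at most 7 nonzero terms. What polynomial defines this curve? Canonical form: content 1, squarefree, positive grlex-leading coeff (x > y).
3*x^2 + 2*x*y - 3*y^2 + 2*x + y

deg p = 2. The shape is more complex than any degree-1 curve.
Observable constraints: one x-axis crossing is at x = 0; it crosses the y-axis at the gridline y = 0.
Matching integer coefficients to the picture gives p.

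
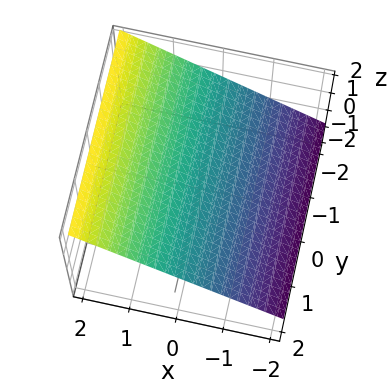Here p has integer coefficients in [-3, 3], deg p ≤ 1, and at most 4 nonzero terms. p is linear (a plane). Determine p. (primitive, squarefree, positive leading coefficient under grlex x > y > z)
(a) Degree: the surface is flat (a plane), so deg p = 1.
(b) Checking where it meets the axes: it meets the x-axis at x = -1 (among the integer gridlines); no y-intercept at any integer in the box.
(c) Solving for integer coefficients yields p as stated.

2*x - 3*z + 2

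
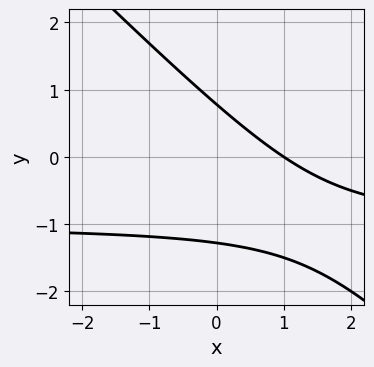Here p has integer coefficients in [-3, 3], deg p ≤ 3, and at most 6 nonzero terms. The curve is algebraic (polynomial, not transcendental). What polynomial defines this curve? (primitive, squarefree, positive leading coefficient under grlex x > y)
First, the degree is 2 — no degree-1 curve has this shape.
Then, against the integer gridlines: it crosses the x-axis at the gridline x = 1.
Finally, together with the visible shape, these determine p as stated.

2*x*y + 2*y^2 + 2*x + y - 2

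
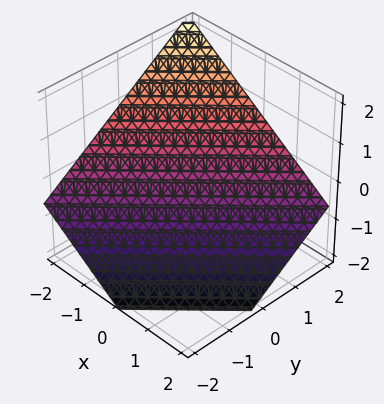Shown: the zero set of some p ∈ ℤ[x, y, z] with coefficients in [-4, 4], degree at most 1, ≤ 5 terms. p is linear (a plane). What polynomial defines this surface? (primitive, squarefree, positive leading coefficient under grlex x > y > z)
Degree: every cross-section is a straight line — this is a plane, so deg p = 1.
Against the integer gridlines: it crosses the y-axis at the gridline y = 1; one x-axis crossing is at x = -1.
Together with the visible shape, these determine p as stated.

2*x - 2*y + 3*z + 2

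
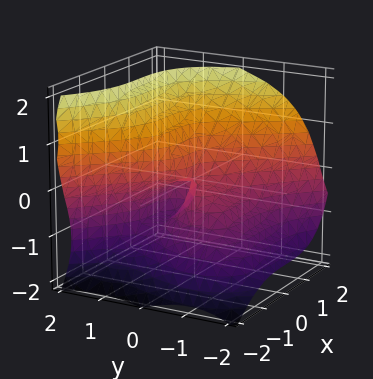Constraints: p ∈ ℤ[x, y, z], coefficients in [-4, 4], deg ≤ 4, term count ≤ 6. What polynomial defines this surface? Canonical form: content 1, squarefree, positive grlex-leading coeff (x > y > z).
x^3 + y^3 - z^3 + 2*y*z

1. The degree is 3 — no degree-2 surface has this shape.
2. Observable constraints: one y-axis crossing is at y = 0; one x-axis crossing is at x = 0; one z-axis crossing is at z = 0.
3. Putting this together gives p.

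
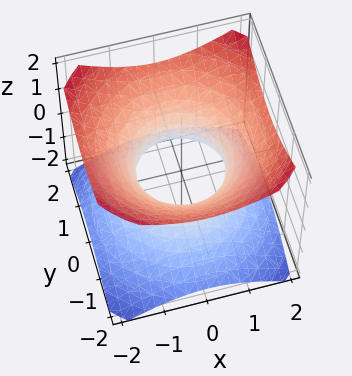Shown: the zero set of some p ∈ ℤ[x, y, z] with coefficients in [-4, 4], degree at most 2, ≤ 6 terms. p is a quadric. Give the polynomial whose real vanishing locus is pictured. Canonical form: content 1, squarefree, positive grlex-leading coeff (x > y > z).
(a) deg p = 2. An hourglass — one-sheet hyperboloid; a quadric.
(b) Symmetries: rotational symmetry about the z-axis ⇒ p depends on x, y only through x² + y²; it's symmetric under z → −z, forcing even powers of z.
(c) From the axis intercepts and sections: the y-axis gridline crossings are at y ∈ {-1, 1}; no z-intercept at any integer in the box.
(d) Assembling these constraints gives the stated polynomial. Check: (-1, 0, 0) on the x-axis lies on the surface, and p(-1, 0, 0) = 0. ✓

2*x^2 + 2*y^2 - 3*z^2 - 2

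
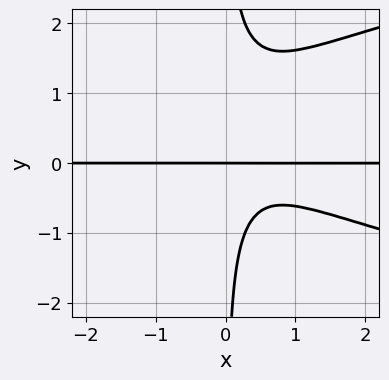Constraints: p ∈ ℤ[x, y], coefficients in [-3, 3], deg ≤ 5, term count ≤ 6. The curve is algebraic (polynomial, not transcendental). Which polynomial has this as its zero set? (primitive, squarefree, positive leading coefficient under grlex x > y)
1. The degree is 4 — a generic line meets the curve in up to 4 points.
2. Reading off the gridlines: every point of the x-axis in the box is on the curve; it crosses the y-axis at the gridline y = 0.
3. Fitting integer coefficients to these (and the overall shape) gives p.

3*x*y^3 - 3*x^2*y - 3*x*y^2 + 2*x*y - 2*y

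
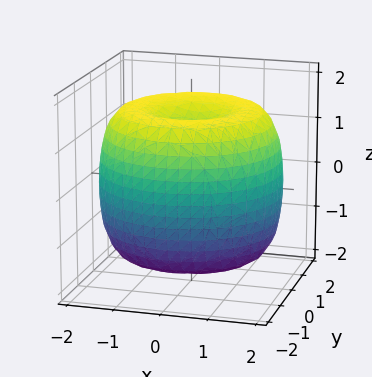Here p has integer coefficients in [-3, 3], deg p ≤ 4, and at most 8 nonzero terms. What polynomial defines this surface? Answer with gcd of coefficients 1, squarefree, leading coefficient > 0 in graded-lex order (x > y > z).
The degree is 4 — a generic line meets the surface in up to 4 points.
By symmetry, the z-axis is an axis of rotation, so x and y enter only as x² + y².
Checking where it meets the axes: a circular section at z = 1 has radius between 1 and 2.
These observations pin down the coefficients.

x^4 + 2*x^2*y^2 + y^4 - 3*x^2 - 3*y^2 + 2*z^2 - 3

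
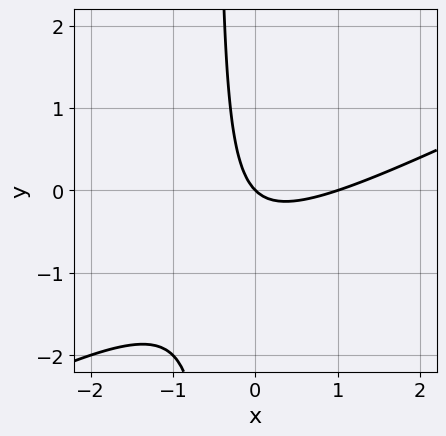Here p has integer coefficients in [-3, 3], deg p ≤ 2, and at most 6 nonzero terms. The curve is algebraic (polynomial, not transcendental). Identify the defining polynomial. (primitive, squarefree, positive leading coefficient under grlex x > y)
x^2 - 2*x*y - x - y

First, the degree is 2 — no degree-1 curve has this shape.
Next, against the integer gridlines: one y-axis crossing is at y = 0; the x-axis gridline crossings are at x ∈ {0, 1}.
Finally, matching integer coefficients to the picture gives p.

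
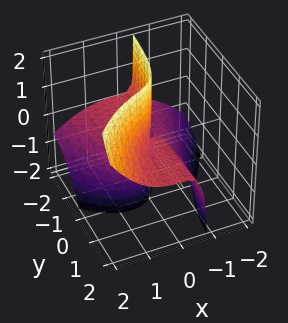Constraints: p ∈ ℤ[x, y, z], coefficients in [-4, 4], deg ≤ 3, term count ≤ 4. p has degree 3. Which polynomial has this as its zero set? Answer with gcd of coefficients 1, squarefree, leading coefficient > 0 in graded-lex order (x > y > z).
2*x^3 - 3*x*y*z + 2*x*z - 2*y*z

First, deg p = 3.
Next, against the integer gridlines: it meets the x-axis at x = 0 (among the integer gridlines); every point of the z-axis in the box is on the surface.
Finally, matching integer coefficients to the picture gives p.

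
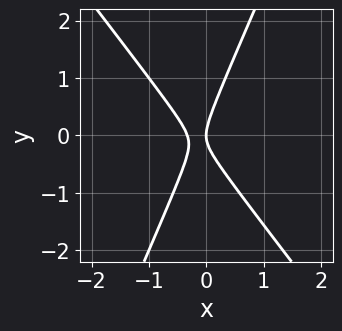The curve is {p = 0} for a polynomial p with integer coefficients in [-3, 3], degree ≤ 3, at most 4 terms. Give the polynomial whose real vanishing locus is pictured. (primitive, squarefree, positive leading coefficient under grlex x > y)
(a) The degree is 2 — the shape is more complex than any degree-1 curve.
(b) Reading off the gridlines: it meets the x-axis at x = 0 (among the integer gridlines); it crosses the y-axis at the gridline y = 0.
(c) Fitting integer coefficients to these (and the overall shape) gives p.

3*x^2 + x*y - y^2 + x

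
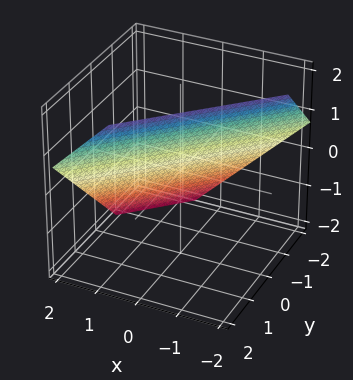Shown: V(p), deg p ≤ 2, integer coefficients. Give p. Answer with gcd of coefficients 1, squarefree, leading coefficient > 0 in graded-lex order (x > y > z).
1. deg p = 1. Every cross-section is a straight line — this is a plane.
2. Putting this together gives p.

3*x - 3*y + 3*z - 2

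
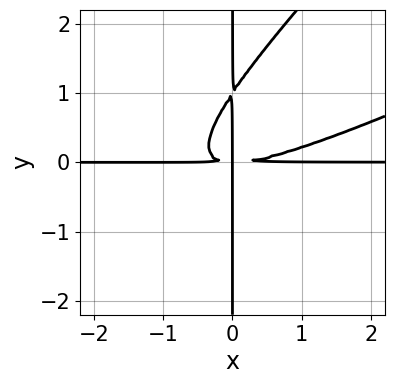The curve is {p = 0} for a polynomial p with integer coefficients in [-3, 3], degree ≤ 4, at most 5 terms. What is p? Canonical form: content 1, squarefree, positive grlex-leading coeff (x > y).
1. The degree is 4 — no degree-3 curve has this shape.
2. Observable constraints: every point of the y-axis in the box is on the curve; the visible x-axis segment lies entirely on the curve.
3. Solving for integer coefficients yields p as stated.

x^3*y - 3*x^2*y^2 + 2*x*y^3 - 2*x*y^2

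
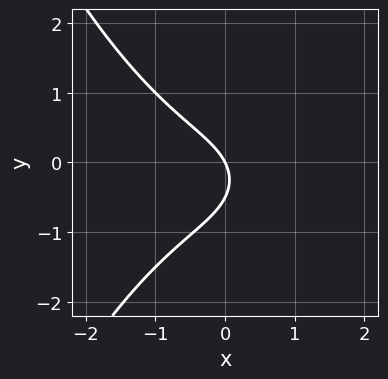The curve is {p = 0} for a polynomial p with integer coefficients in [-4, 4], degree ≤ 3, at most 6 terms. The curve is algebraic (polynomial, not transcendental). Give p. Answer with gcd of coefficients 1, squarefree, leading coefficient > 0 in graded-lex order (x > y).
x^3 + 2*y^2 + 2*x + y

(a) The degree is 3 — the shape is more complex than any degree-2 curve.
(b) Reading off the gridlines: one y-axis crossing is at y = 0; one x-axis crossing is at x = 0.
(c) These observations pin down the coefficients.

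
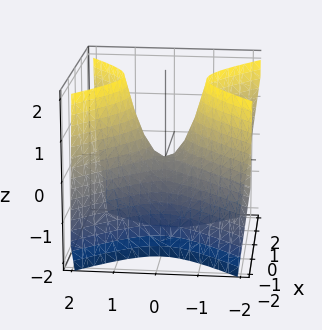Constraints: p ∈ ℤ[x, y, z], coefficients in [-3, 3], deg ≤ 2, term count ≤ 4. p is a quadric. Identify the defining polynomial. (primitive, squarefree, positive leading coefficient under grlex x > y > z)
2*x^2 - 2*y^2 + z

First, deg p = 2. A hyperbolic paraboloid; a quadric.
Then, symmetries: it's symmetric under x → −x, forcing even powers of x; the y ↦ −y reflection is a symmetry, so y appears only in even powers.
Then, from the visible intercepts: it meets the y-axis at y = 0 (among the integer gridlines); one x-axis crossing is at x = 0; it crosses the z-axis at the gridline z = 0.
Finally, the integer polynomial consistent with all of this is the stated p.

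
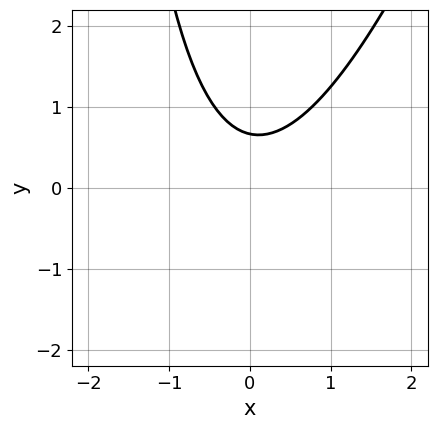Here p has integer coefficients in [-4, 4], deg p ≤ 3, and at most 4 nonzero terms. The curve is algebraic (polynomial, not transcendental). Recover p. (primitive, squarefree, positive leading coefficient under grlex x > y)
3*x^2 - x*y - 3*y + 2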